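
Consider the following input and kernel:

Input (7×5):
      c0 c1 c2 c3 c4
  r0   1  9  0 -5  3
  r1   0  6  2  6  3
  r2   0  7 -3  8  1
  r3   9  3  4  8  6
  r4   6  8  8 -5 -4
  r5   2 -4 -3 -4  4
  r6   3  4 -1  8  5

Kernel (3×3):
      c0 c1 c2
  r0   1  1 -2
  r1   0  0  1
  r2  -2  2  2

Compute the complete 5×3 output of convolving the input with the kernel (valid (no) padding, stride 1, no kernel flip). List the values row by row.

Output[0,0]: The receptive field on the input at this output position is [1 9 0 / 0 6 2 / 0 7 -3]. Elementwise product with the kernel and sum: 1·1 + 9·1 + 0·-2 + 2·1 + 0·-2 + 7·2 + -3·2.
Output[0,1]: The receptive field on the input at this output position is [9 0 -5 / 6 2 6 / 7 -3 8]. Elementwise product with the kernel and sum: 9·1 + 0·1 + -5·-2 + 6·1 + 7·-2 + -3·2 + 8·2.

20 21 16
-5 22 23
37 -14 -25
-6 -20 2
-5 28 43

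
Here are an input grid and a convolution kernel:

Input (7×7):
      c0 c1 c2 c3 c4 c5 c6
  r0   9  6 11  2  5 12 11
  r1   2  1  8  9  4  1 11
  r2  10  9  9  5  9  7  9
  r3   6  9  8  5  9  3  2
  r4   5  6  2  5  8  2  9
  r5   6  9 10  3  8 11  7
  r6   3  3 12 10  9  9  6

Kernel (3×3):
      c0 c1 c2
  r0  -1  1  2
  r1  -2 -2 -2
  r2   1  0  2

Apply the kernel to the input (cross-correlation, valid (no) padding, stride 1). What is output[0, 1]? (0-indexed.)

The receptive field on the input at this output position is [6 11 2 / 1 8 9 / 9 9 5]. Elementwise product with the kernel and sum: 6·-1 + 11·1 + 2·2 + 1·-2 + 8·-2 + 9·-2 + 9·1 + 5·2.

-8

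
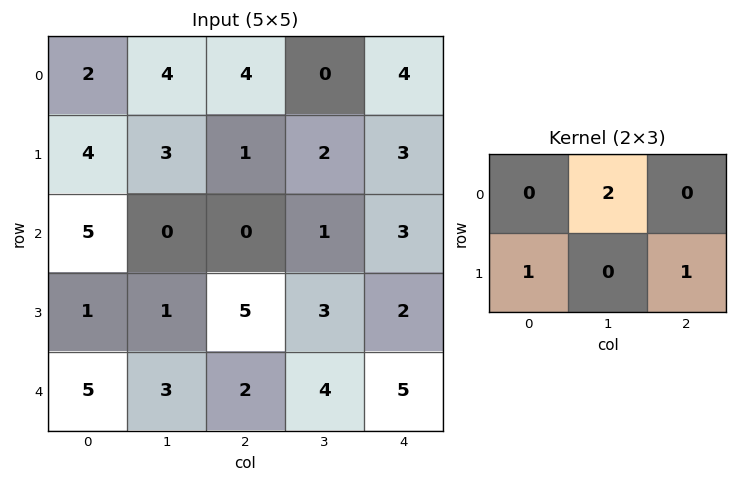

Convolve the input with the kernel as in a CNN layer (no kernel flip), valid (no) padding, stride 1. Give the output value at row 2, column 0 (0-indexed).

6

The receptive field on the input at this output position is [5 0 0 / 1 1 5]. Elementwise product with the kernel and sum: 0·2 + 1·1 + 5·1.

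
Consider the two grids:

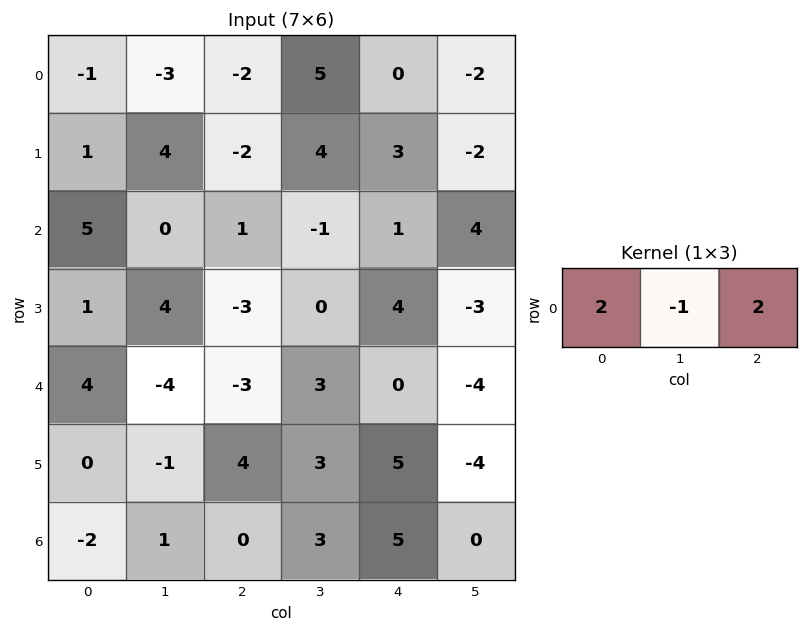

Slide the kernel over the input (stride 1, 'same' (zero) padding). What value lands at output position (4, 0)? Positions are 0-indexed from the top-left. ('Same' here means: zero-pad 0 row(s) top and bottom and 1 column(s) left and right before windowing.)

-12

The receptive field on the zero-padded input at this output position is [0 4 -4]. Elementwise product with the kernel and sum: 0·2 + 4·-1 + -4·2.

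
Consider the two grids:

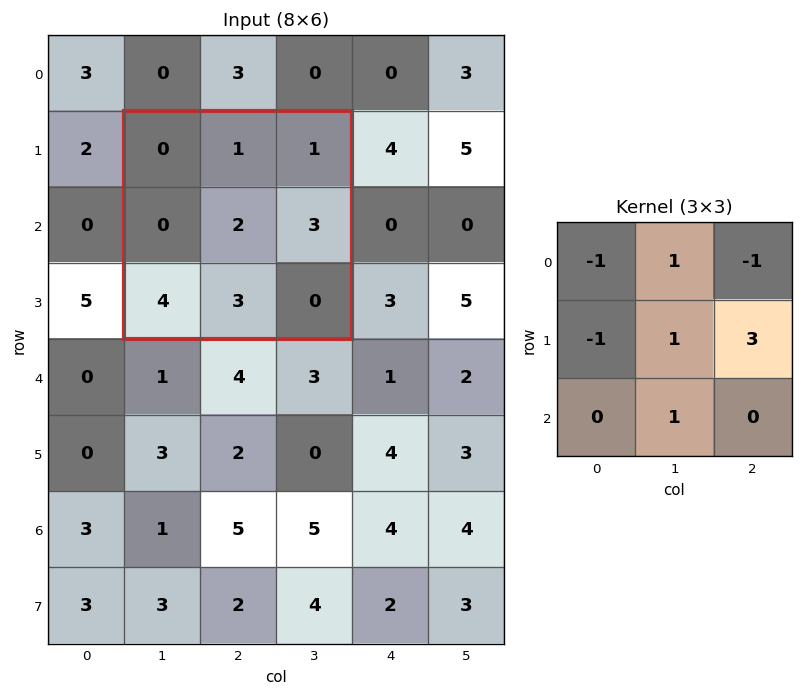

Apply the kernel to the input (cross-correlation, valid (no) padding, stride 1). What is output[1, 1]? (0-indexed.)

14

The receptive field on the input at this output position is [0 1 1 / 0 2 3 / 4 3 0]. Elementwise product with the kernel and sum: 0·-1 + 1·1 + 1·-1 + 0·-1 + 2·1 + 3·3 + 3·1.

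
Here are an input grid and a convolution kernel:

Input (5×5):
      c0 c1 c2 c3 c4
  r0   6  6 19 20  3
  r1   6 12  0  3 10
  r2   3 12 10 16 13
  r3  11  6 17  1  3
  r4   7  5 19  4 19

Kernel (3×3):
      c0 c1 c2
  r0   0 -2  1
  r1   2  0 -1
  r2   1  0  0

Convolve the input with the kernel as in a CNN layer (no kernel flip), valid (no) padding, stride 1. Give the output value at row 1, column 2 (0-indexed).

The receptive field on the input at this output position is [0 3 10 / 10 16 13 / 17 1 3]. Elementwise product with the kernel and sum: 3·-2 + 10·1 + 10·2 + 13·-1 + 17·1.

28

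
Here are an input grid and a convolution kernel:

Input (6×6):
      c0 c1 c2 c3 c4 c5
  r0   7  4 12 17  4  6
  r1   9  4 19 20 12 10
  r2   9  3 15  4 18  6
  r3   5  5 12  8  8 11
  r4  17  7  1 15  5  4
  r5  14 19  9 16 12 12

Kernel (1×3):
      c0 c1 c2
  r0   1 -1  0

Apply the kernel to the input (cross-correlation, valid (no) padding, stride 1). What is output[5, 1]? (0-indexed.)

The receptive field on the input at this output position is [19 9 16]. Elementwise product with the kernel and sum: 19·1 + 9·-1.

10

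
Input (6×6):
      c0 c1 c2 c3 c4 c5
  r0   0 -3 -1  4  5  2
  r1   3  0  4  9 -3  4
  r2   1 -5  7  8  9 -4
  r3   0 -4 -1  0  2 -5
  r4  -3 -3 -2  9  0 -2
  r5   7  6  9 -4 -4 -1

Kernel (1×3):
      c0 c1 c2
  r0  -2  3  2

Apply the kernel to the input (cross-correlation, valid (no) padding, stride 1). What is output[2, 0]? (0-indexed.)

-3

The receptive field on the input at this output position is [1 -5 7]. Elementwise product with the kernel and sum: 1·-2 + -5·3 + 7·2.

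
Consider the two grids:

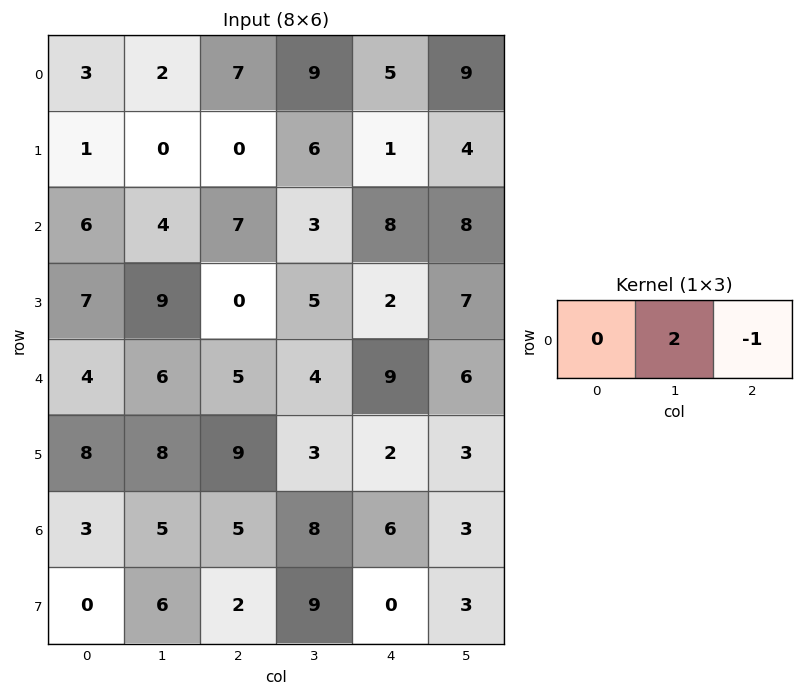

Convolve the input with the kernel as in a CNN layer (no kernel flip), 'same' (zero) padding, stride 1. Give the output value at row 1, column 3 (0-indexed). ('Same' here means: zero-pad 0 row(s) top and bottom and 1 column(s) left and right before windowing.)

The receptive field on the zero-padded input at this output position is [0 6 1]. Elementwise product with the kernel and sum: 6·2 + 1·-1.

11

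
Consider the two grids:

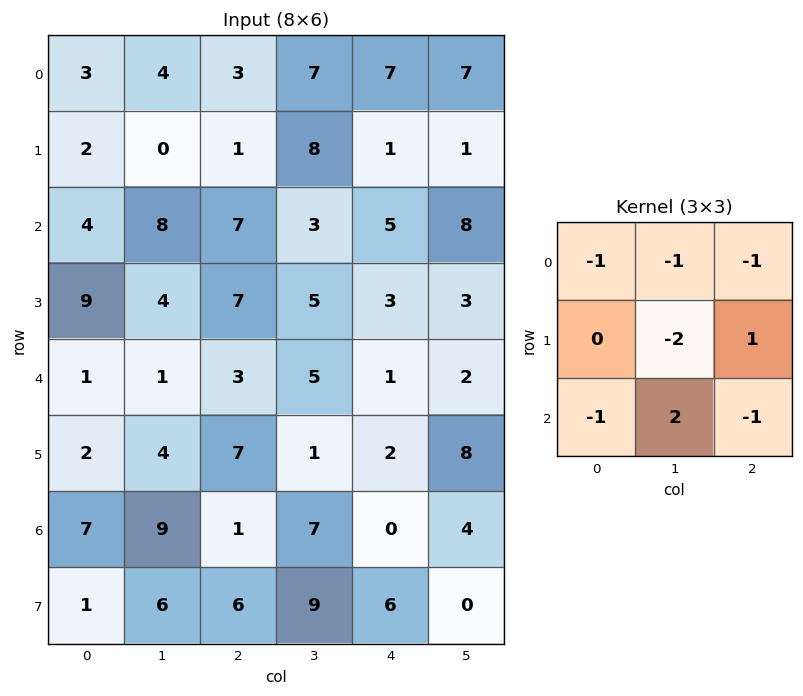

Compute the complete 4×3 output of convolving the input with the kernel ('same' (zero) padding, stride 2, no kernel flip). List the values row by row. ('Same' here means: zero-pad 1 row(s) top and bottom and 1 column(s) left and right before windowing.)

Output[0,0]: The receptive field on the zero-padded input at this output position is [0 0 0 / 0 3 4 / 0 2 0]. Elementwise product with the kernel and sum: 0·-1 + 0·-1 + 0·-1 + 3·-2 + 4·1 + 0·-1 + 2·2 + 0·-1.
Output[0,1]: The receptive field on the zero-padded input at this output position is [0 0 0 / 4 3 7 / 0 1 8]. Elementwise product with the kernel and sum: 0·-1 + 0·-1 + 0·-1 + 3·-2 + 7·1 + 0·-1 + 1·2 + 8·-1.

2 -5 -14
12 -15 -14
-14 -8 -16
-15 -10 -4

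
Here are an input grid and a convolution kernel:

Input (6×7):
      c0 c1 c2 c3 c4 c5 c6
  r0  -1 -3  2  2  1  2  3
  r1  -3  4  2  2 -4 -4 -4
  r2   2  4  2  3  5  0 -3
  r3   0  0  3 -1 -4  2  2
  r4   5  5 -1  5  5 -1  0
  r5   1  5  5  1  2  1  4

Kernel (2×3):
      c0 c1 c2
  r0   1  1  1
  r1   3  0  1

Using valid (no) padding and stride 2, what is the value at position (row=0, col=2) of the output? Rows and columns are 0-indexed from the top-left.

The receptive field on the input at this output position is [1 2 3 / -4 -4 -4]. Elementwise product with the kernel and sum: 1·1 + 2·1 + 3·1 + -4·3 + -4·1.

-10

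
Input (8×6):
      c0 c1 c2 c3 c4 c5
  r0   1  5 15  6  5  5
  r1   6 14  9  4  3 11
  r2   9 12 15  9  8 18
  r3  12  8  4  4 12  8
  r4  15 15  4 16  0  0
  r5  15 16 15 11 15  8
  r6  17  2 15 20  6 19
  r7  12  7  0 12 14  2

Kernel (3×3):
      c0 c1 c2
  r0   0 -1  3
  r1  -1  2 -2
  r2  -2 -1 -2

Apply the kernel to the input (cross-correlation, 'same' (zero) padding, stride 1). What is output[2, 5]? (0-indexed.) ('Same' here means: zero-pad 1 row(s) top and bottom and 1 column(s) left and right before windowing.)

-15

The receptive field on the zero-padded input at this output position is [3 11 0 / 8 18 0 / 12 8 0]. Elementwise product with the kernel and sum: 11·-1 + 0·3 + 8·-1 + 18·2 + 0·-2 + 12·-2 + 8·-1 + 0·-2.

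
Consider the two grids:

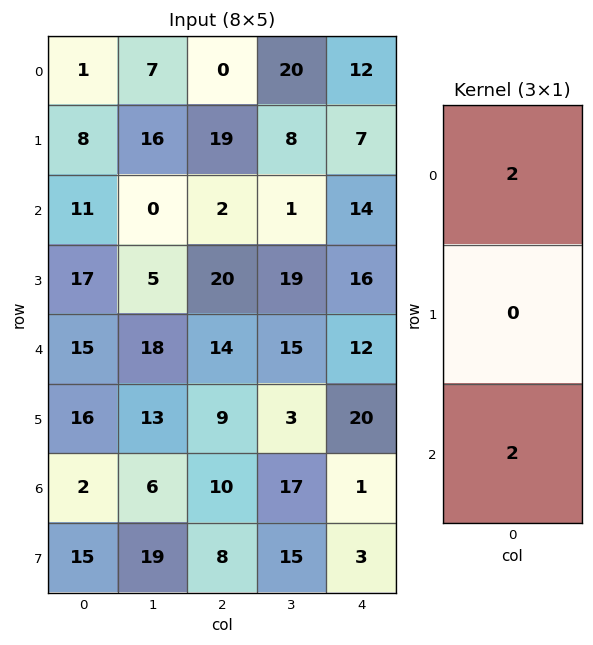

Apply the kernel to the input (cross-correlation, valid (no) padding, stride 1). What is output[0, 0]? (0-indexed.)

24

The receptive field on the input at this output position is [1 / 8 / 11]. Elementwise product with the kernel and sum: 1·2 + 11·2.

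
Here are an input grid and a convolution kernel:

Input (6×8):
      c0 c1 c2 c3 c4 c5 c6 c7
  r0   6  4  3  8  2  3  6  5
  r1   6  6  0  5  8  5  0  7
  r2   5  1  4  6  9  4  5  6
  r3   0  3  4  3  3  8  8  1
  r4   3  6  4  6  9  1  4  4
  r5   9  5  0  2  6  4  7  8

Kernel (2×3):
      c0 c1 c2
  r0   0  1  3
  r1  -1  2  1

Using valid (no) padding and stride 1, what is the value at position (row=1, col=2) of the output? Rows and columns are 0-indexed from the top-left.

46

The receptive field on the input at this output position is [0 5 8 / 4 6 9]. Elementwise product with the kernel and sum: 5·1 + 8·3 + 4·-1 + 6·2 + 9·1.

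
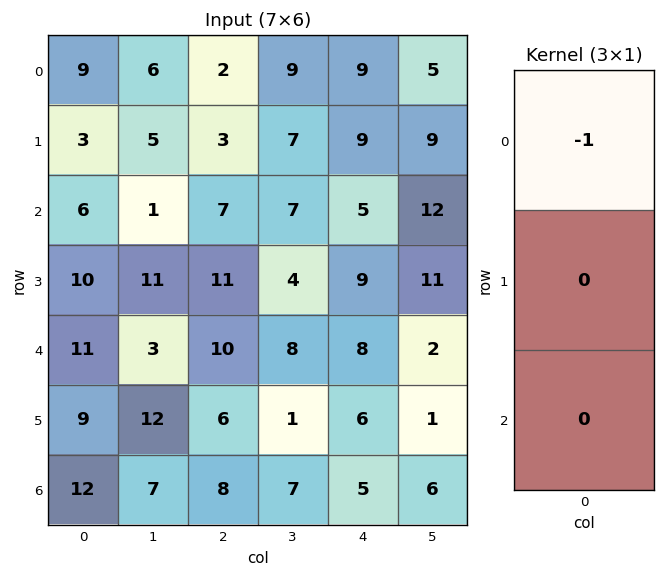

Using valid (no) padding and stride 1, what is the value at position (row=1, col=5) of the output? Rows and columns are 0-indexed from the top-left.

The receptive field on the input at this output position is [9 / 12 / 11]. Elementwise product with the kernel and sum: 9·-1.

-9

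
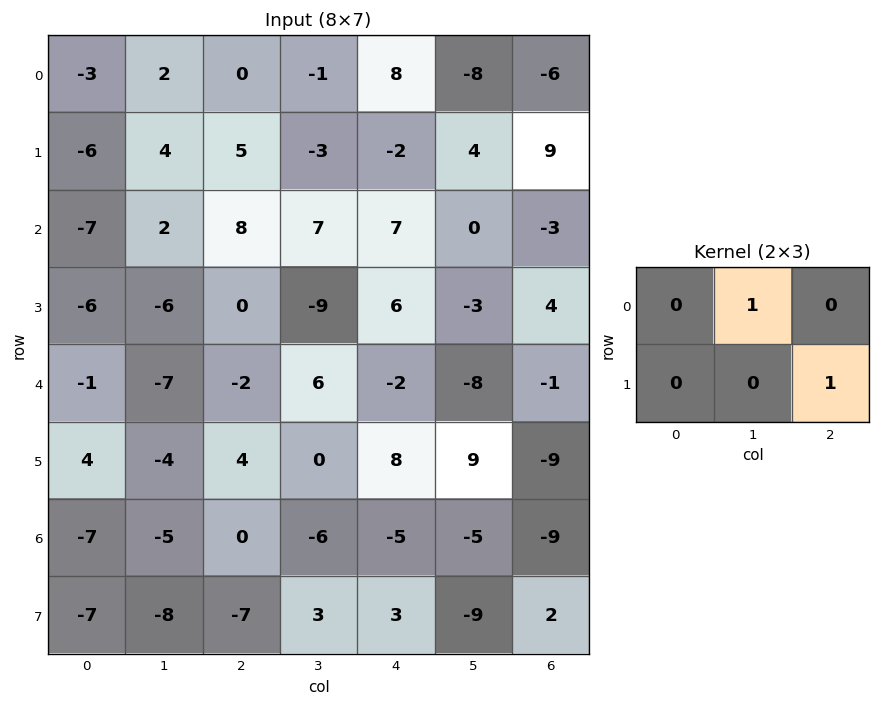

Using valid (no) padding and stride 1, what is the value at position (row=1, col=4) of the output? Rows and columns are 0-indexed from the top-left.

The receptive field on the input at this output position is [-2 4 9 / 7 0 -3]. Elementwise product with the kernel and sum: 4·1 + -3·1.

1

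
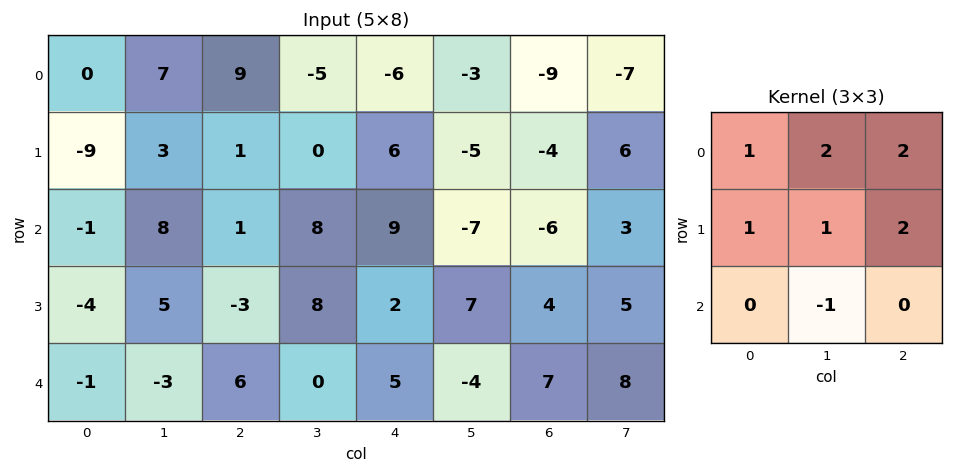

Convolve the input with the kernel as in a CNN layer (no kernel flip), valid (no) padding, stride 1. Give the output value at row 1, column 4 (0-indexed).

-29

The receptive field on the input at this output position is [6 -5 -4 / 9 -7 -6 / 2 7 4]. Elementwise product with the kernel and sum: 6·1 + -5·2 + -4·2 + 9·1 + -7·1 + -6·2 + 7·-1.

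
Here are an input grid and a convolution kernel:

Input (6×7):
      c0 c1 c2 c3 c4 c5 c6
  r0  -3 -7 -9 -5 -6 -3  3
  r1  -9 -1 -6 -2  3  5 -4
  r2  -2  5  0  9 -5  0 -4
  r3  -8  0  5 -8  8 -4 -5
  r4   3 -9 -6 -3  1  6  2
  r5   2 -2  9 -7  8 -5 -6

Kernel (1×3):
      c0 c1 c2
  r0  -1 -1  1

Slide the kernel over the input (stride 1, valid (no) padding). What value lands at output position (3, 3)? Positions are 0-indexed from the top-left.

The receptive field on the input at this output position is [-8 8 -4]. Elementwise product with the kernel and sum: -8·-1 + 8·-1 + -4·1.

-4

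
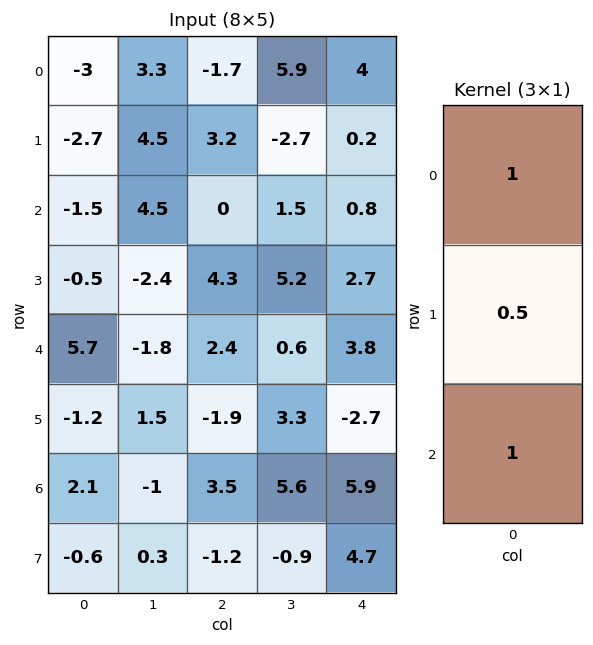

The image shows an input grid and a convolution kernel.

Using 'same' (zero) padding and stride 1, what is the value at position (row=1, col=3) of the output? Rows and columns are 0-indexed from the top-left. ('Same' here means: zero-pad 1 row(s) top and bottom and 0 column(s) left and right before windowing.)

The receptive field on the zero-padded input at this output position is [5.9 / -2.7 / 1.5]. Elementwise product with the kernel and sum: 5.9·1 + -2.7·0.5 + 1.5·1.

6.05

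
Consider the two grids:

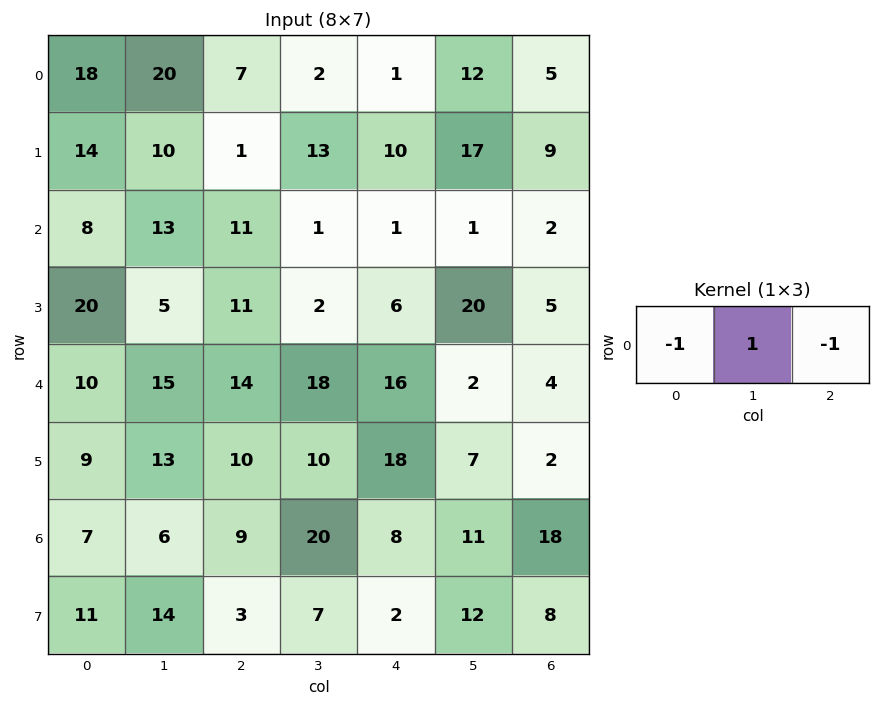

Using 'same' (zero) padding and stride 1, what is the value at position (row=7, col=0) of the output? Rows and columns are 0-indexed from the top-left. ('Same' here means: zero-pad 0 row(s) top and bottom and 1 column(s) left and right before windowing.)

The receptive field on the zero-padded input at this output position is [0 11 14]. Elementwise product with the kernel and sum: 0·-1 + 11·1 + 14·-1.

-3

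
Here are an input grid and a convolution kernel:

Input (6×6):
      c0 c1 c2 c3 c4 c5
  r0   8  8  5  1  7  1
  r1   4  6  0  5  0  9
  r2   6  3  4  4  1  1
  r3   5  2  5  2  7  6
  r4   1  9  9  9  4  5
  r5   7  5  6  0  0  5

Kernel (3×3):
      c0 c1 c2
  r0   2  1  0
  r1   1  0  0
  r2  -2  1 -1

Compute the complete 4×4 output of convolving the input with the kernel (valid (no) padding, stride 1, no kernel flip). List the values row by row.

Output[0,0]: The receptive field on the input at this output position is [8 8 5 / 4 6 0 / 6 3 4]. Elementwise product with the kernel and sum: 8·2 + 8·1 + 4·1 + 6·-2 + 3·1 + 4·-1.

15 21 6 6
7 14 -6 11
18 -6 4 -8
-2 14 9 15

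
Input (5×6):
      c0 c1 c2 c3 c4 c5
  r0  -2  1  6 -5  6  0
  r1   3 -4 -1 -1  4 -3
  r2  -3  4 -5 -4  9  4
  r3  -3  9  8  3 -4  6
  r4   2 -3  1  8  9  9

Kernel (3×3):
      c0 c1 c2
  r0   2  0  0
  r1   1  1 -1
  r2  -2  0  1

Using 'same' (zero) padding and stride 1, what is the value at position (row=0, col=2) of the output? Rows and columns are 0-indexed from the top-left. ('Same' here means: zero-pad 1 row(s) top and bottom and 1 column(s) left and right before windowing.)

The receptive field on the zero-padded input at this output position is [0 0 0 / 1 6 -5 / -4 -1 -1]. Elementwise product with the kernel and sum: 0·2 + 1·1 + 6·1 + -5·-1 + -4·-2 + -1·1.

19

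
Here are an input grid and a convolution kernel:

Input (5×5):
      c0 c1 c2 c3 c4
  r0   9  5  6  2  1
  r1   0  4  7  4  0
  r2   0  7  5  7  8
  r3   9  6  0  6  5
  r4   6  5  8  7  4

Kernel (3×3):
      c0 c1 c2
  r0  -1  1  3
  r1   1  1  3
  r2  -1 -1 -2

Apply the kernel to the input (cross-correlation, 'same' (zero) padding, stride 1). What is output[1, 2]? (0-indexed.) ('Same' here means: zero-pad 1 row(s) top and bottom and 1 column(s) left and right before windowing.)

4

The receptive field on the zero-padded input at this output position is [5 6 2 / 4 7 4 / 7 5 7]. Elementwise product with the kernel and sum: 5·-1 + 6·1 + 2·3 + 4·1 + 7·1 + 4·3 + 7·-1 + 5·-1 + 7·-2.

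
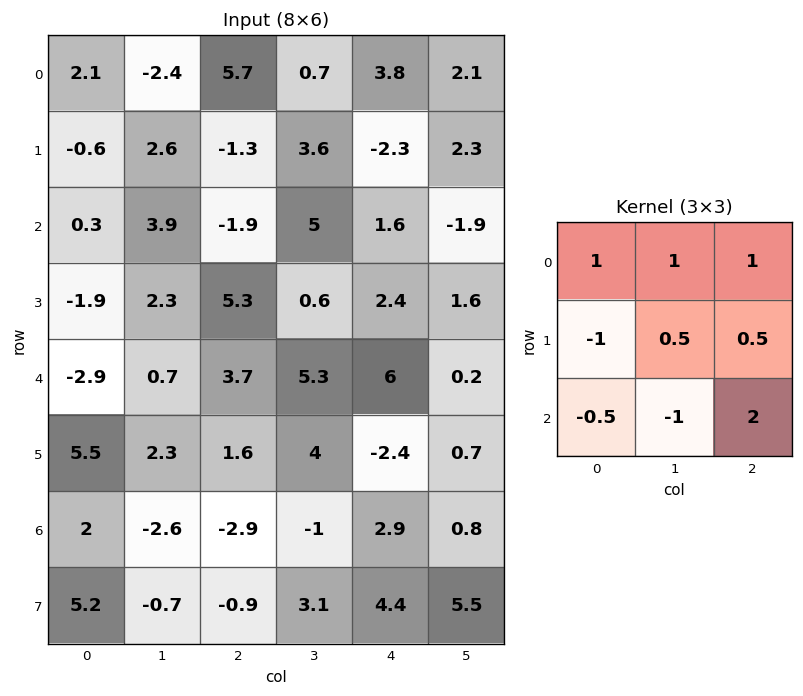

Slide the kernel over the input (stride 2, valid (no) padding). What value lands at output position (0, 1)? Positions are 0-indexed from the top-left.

The receptive field on the input at this output position is [5.7 0.7 3.8 / -1.3 3.6 -2.3 / -1.9 5 1.6]. Elementwise product with the kernel and sum: 5.7·1 + 0.7·1 + 3.8·1 + -1.3·-1 + 3.6·0.5 + -2.3·0.5 + -1.9·-0.5 + 5·-1 + 1.6·2.

11.3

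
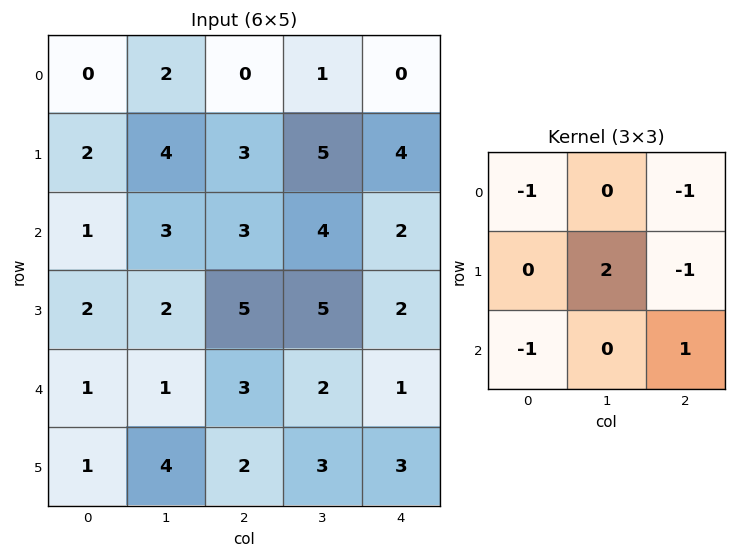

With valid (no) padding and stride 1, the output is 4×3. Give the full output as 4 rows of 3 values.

Output[0,0]: The receptive field on the input at this output position is [0 2 0 / 2 4 3 / 1 3 3]. Elementwise product with the kernel and sum: 0·-1 + 0·-1 + 4·2 + 3·-1 + 1·-1 + 3·1.

7 -1 5
1 -4 -4
-3 -1 1
-7 -4 -3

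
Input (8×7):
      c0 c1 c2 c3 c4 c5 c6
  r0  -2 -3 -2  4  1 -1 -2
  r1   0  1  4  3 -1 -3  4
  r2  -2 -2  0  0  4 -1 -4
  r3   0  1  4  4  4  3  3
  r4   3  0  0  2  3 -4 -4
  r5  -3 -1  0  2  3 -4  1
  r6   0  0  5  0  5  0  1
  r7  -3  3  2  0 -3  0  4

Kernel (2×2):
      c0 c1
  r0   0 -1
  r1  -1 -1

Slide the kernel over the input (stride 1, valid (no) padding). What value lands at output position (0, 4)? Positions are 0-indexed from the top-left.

5

The receptive field on the input at this output position is [1 -1 / -1 -3]. Elementwise product with the kernel and sum: -1·-1 + -1·-1 + -3·-1.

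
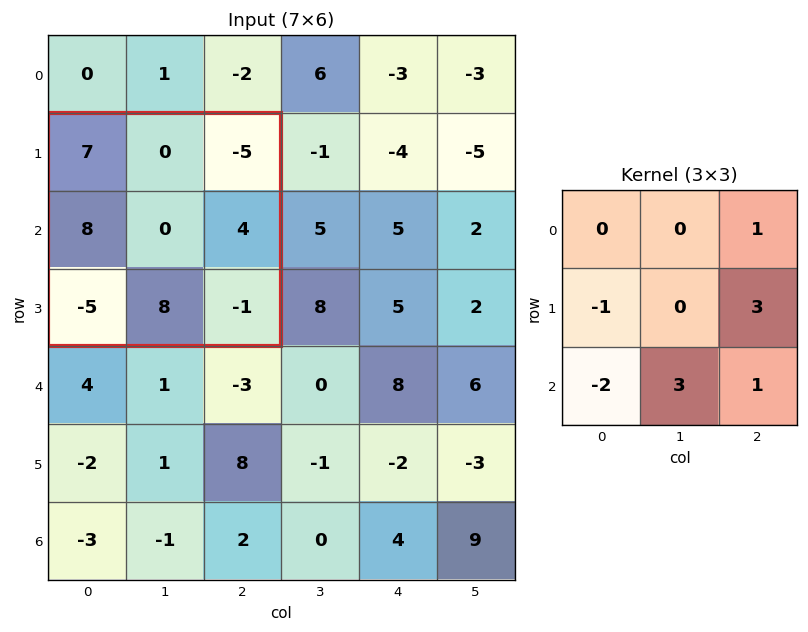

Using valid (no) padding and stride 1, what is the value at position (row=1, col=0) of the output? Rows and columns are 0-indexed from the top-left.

32

The receptive field on the input at this output position is [7 0 -5 / 8 0 4 / -5 8 -1]. Elementwise product with the kernel and sum: -5·1 + 8·-1 + 4·3 + -5·-2 + 8·3 + -1·1.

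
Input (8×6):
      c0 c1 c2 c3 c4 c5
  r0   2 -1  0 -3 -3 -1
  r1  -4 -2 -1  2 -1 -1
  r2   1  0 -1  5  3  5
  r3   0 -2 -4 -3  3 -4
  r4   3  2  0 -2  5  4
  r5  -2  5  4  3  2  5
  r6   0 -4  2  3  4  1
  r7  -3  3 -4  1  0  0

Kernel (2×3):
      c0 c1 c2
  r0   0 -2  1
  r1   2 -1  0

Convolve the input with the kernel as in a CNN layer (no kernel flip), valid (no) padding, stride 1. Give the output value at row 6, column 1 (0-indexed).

9

The receptive field on the input at this output position is [-4 2 3 / 3 -4 1]. Elementwise product with the kernel and sum: 2·-2 + 3·1 + 3·2 + -4·-1.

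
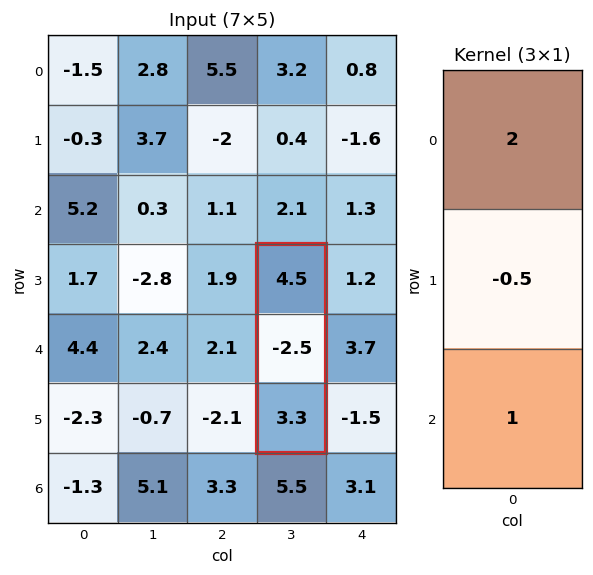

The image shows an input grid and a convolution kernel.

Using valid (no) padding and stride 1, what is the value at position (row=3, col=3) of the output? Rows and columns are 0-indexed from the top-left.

13.55

The receptive field on the input at this output position is [4.5 / -2.5 / 3.3]. Elementwise product with the kernel and sum: 4.5·2 + -2.5·-0.5 + 3.3·1.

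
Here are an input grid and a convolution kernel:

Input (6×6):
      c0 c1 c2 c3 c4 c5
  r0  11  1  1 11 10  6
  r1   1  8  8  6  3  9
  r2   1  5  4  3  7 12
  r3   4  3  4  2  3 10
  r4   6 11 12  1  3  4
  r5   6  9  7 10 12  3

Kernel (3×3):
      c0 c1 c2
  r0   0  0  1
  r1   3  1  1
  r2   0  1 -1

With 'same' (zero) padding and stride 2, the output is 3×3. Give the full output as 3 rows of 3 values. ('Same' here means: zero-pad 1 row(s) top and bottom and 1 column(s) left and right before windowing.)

5 17 43
15 30 30
17 45 29

Output[0,0]: The receptive field on the zero-padded input at this output position is [0 0 0 / 0 11 1 / 0 1 8]. Elementwise product with the kernel and sum: 0·1 + 0·3 + 11·1 + 1·1 + 1·1 + 8·-1.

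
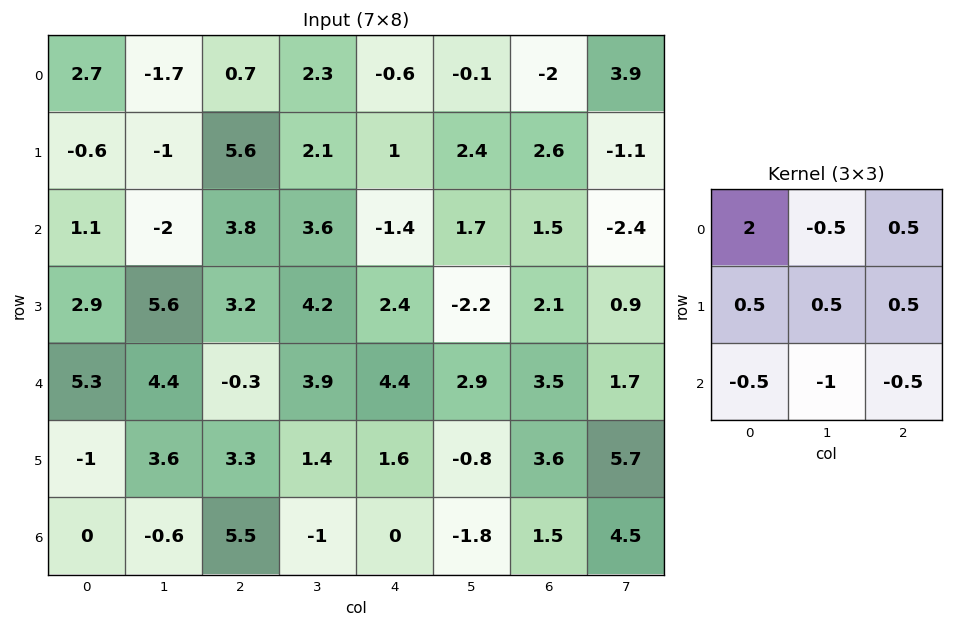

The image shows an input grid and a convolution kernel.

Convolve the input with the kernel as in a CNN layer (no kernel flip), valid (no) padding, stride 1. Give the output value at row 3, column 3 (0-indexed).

The receptive field on the input at this output position is [4.2 2.4 -2.2 / 3.9 4.4 2.9 / 1.4 1.6 -0.8]. Elementwise product with the kernel and sum: 4.2·2 + 2.4·-0.5 + -2.2·0.5 + 3.9·0.5 + 4.4·0.5 + 2.9·0.5 + 1.4·-0.5 + 1.6·-1 + -0.8·-0.5.

9.8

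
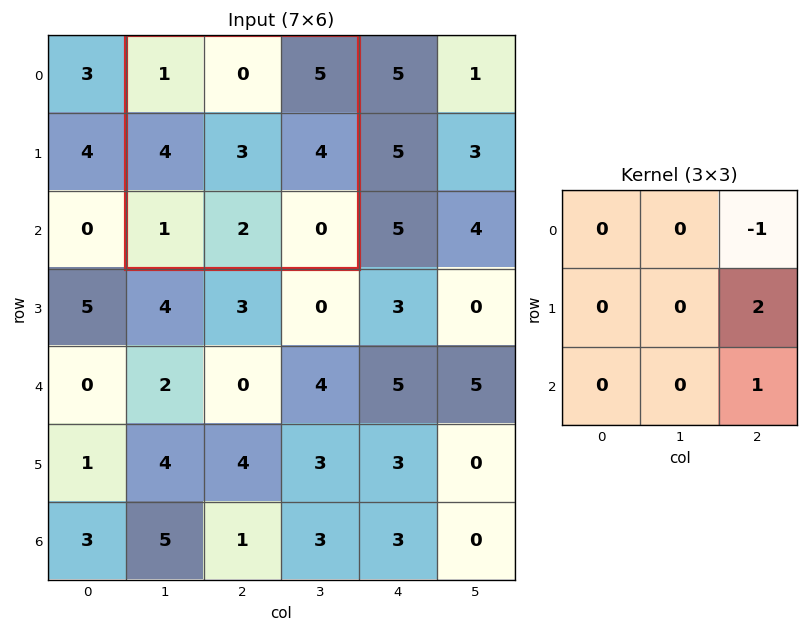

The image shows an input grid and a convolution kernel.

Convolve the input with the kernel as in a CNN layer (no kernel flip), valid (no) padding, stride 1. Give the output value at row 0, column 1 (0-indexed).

The receptive field on the input at this output position is [1 0 5 / 4 3 4 / 1 2 0]. Elementwise product with the kernel and sum: 5·-1 + 4·2 + 0·1.

3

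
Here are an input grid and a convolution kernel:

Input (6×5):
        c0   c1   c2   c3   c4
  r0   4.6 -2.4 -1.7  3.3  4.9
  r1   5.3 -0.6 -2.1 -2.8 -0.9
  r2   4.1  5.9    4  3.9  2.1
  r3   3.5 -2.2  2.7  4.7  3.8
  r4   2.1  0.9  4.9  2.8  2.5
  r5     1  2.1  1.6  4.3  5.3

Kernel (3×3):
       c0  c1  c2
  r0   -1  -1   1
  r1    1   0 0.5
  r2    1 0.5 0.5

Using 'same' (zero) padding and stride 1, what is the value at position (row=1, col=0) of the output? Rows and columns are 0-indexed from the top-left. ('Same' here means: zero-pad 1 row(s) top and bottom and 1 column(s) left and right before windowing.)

-2.3

The receptive field on the zero-padded input at this output position is [0 4.6 -2.4 / 0 5.3 -0.6 / 0 4.1 5.9]. Elementwise product with the kernel and sum: 0·-1 + 4.6·-1 + -2.4·1 + 0·1 + -0.6·0.5 + 0·1 + 4.1·0.5 + 5.9·0.5.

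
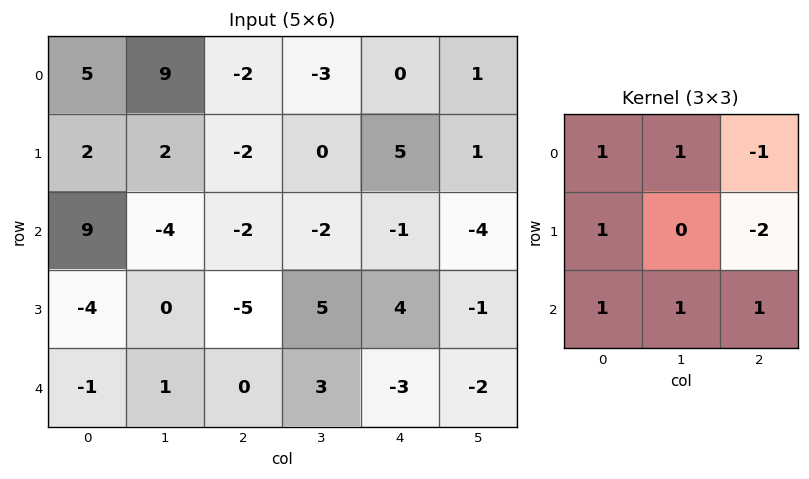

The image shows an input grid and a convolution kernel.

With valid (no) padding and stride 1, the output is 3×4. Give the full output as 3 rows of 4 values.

25 4 -22 -13
10 0 -3 18
13 -10 -16 6

Output[0,0]: The receptive field on the input at this output position is [5 9 -2 / 2 2 -2 / 9 -4 -2]. Elementwise product with the kernel and sum: 5·1 + 9·1 + -2·-1 + 2·1 + -2·-2 + 9·1 + -4·1 + -2·1.
Output[0,1]: The receptive field on the input at this output position is [9 -2 -3 / 2 -2 0 / -4 -2 -2]. Elementwise product with the kernel and sum: 9·1 + -2·1 + -3·-1 + 2·1 + 0·-2 + -4·1 + -2·1 + -2·1.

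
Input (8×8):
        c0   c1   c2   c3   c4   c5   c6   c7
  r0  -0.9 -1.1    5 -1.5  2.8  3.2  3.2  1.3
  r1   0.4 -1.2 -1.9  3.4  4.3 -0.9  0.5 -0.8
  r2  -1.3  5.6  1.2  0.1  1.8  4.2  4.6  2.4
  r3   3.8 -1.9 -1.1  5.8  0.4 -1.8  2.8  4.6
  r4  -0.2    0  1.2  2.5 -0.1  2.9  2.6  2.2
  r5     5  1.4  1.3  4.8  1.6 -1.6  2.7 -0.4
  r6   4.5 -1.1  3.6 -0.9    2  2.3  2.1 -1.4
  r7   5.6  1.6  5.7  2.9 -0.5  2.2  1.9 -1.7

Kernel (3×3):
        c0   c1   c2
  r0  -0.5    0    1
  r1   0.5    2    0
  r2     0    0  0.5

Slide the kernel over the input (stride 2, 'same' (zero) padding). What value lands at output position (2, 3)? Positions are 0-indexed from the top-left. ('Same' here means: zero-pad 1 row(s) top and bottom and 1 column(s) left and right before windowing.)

11.95

The receptive field on the zero-padded input at this output position is [-1.8 2.8 4.6 / 2.9 2.6 2.2 / -1.6 2.7 -0.4]. Elementwise product with the kernel and sum: -1.8·-0.5 + 4.6·1 + 2.9·0.5 + 2.6·2 + -0.4·0.5.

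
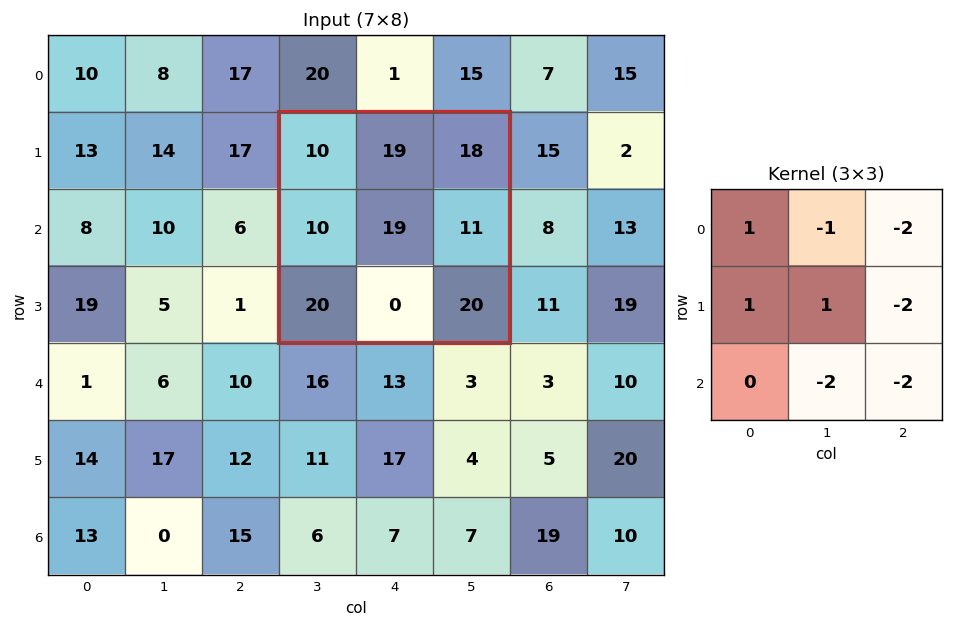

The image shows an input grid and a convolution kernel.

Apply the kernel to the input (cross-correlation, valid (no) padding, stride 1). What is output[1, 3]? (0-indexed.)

-78

The receptive field on the input at this output position is [10 19 18 / 10 19 11 / 20 0 20]. Elementwise product with the kernel and sum: 10·1 + 19·-1 + 18·-2 + 10·1 + 19·1 + 11·-2 + 0·-2 + 20·-2.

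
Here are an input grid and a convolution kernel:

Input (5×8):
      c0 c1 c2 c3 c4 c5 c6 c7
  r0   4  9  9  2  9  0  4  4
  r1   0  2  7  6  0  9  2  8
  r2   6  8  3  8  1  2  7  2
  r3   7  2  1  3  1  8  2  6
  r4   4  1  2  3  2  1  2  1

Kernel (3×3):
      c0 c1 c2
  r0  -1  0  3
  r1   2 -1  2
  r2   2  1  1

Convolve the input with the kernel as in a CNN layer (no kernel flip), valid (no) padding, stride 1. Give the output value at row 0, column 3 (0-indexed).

The receptive field on the input at this output position is [2 9 0 / 6 0 9 / 8 1 2]. Elementwise product with the kernel and sum: 2·-1 + 0·3 + 6·2 + 0·-1 + 9·2 + 8·2 + 1·1 + 2·1.

47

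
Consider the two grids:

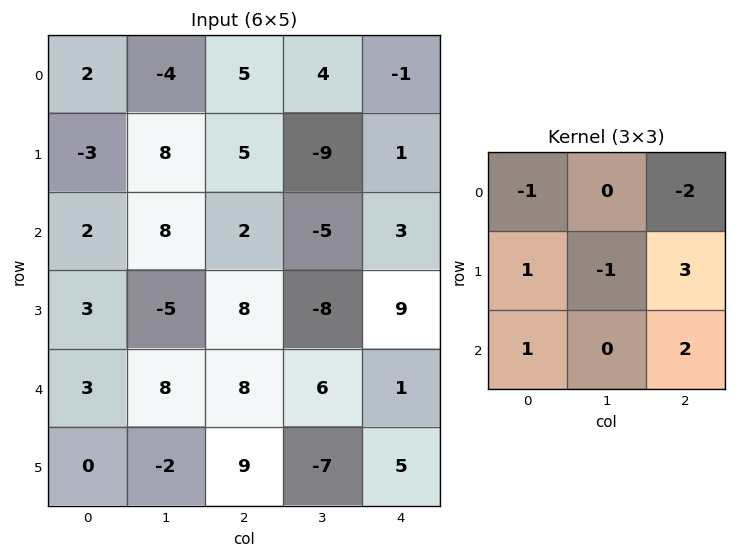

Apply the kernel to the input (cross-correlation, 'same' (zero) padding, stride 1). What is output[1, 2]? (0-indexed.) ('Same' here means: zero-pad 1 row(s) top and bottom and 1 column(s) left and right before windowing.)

-30

The receptive field on the zero-padded input at this output position is [-4 5 4 / 8 5 -9 / 8 2 -5]. Elementwise product with the kernel and sum: -4·-1 + 4·-2 + 8·1 + 5·-1 + -9·3 + 8·1 + -5·2.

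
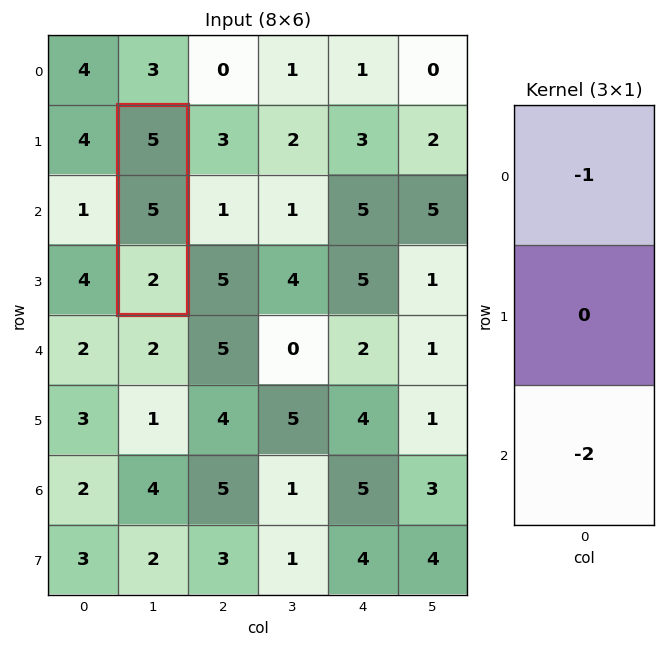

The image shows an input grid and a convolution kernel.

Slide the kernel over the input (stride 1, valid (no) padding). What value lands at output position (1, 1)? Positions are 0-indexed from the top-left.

-9

The receptive field on the input at this output position is [5 / 5 / 2]. Elementwise product with the kernel and sum: 5·-1 + 2·-2.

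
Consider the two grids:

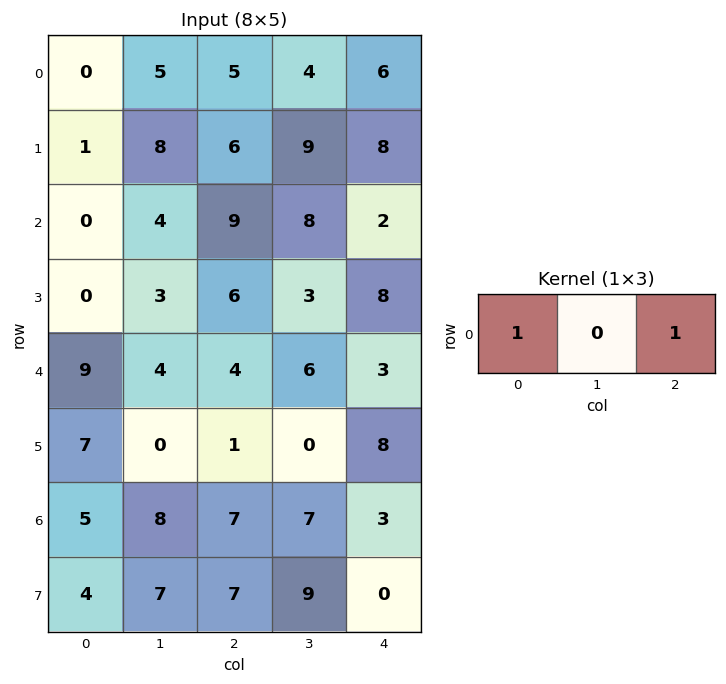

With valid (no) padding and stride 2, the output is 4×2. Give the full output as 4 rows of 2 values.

Output[0,0]: The receptive field on the input at this output position is [0 5 5]. Elementwise product with the kernel and sum: 0·1 + 5·1.

5 11
9 11
13 7
12 10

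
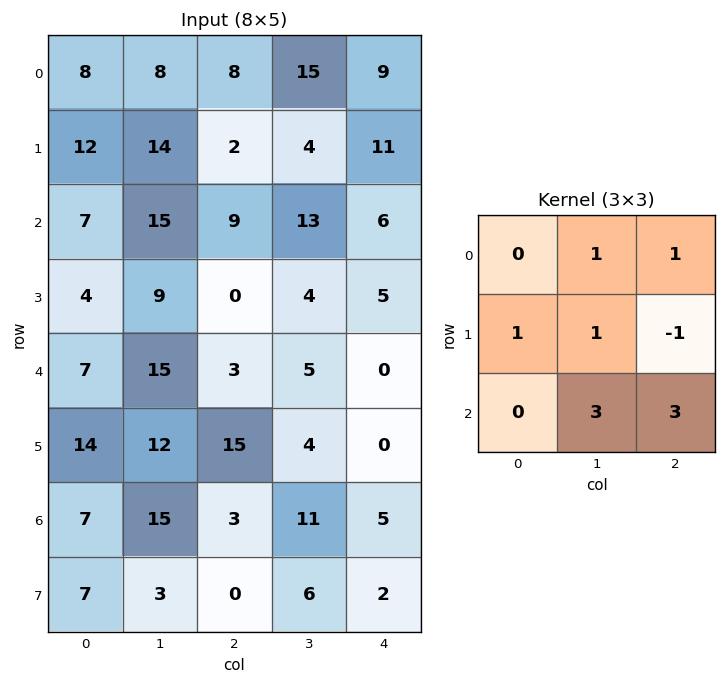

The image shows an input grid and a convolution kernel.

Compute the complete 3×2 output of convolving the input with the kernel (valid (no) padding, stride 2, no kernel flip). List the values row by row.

Output[0,0]: The receptive field on the input at this output position is [8 8 8 / 12 14 2 / 7 15 9]. Elementwise product with the kernel and sum: 8·1 + 8·1 + 12·1 + 14·1 + 2·-1 + 15·3 + 9·3.

112 76
91 33
83 72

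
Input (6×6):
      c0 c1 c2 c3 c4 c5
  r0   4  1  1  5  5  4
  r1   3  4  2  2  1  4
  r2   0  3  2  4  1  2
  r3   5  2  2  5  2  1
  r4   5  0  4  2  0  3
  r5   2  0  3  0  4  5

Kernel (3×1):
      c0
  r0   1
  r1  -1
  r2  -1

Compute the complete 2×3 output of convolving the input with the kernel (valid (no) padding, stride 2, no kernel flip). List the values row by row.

1 -3 3
-10 -4 -1

Output[0,0]: The receptive field on the input at this output position is [4 / 3 / 0]. Elementwise product with the kernel and sum: 4·1 + 3·-1 + 0·-1.
Output[0,1]: The receptive field on the input at this output position is [1 / 2 / 2]. Elementwise product with the kernel and sum: 1·1 + 2·-1 + 2·-1.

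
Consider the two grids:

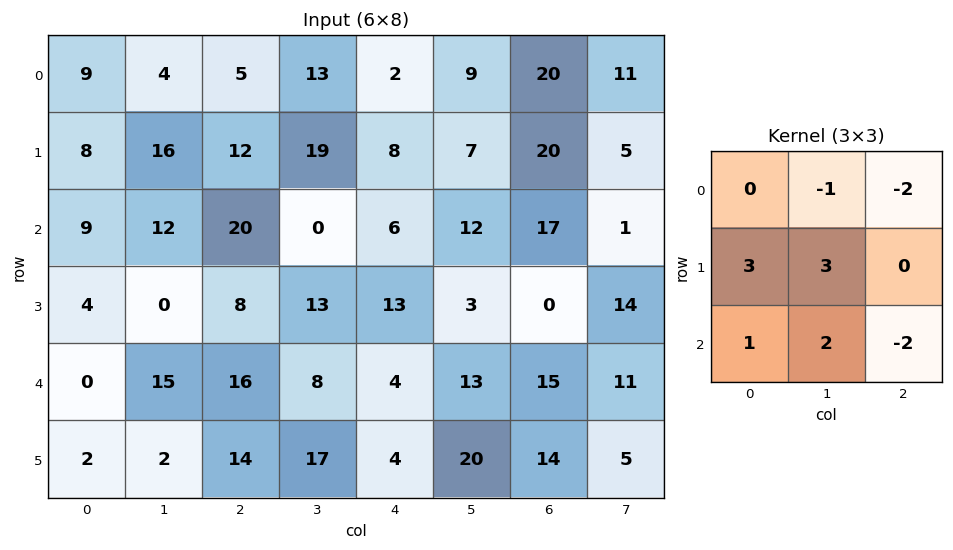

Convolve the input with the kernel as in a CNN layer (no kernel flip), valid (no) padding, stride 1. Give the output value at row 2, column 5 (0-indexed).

11

The receptive field on the input at this output position is [12 17 1 / 3 0 14 / 13 15 11]. Elementwise product with the kernel and sum: 17·-1 + 1·-2 + 3·3 + 0·3 + 13·1 + 15·2 + 11·-2.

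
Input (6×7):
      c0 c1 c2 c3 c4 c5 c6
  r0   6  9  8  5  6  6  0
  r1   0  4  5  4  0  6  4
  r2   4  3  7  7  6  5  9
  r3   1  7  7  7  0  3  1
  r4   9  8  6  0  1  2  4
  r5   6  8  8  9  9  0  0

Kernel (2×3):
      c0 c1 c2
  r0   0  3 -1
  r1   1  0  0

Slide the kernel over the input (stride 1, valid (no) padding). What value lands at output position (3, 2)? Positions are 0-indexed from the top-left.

The receptive field on the input at this output position is [7 7 0 / 6 0 1]. Elementwise product with the kernel and sum: 7·3 + 0·-1 + 6·1.

27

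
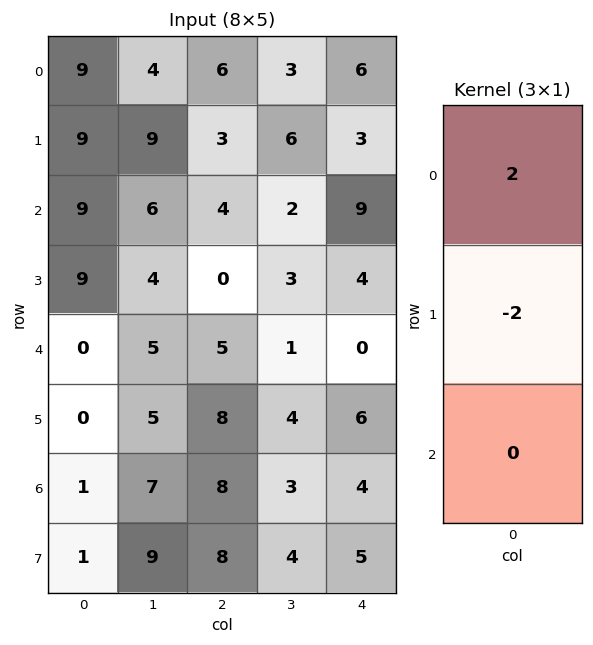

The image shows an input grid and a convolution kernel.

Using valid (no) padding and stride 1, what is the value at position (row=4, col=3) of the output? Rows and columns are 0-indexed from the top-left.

-6

The receptive field on the input at this output position is [1 / 4 / 3]. Elementwise product with the kernel and sum: 1·2 + 4·-2.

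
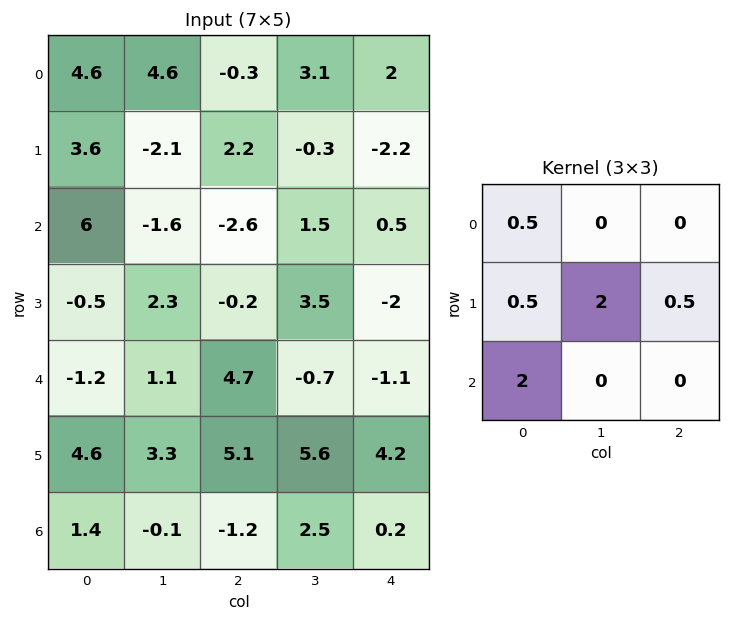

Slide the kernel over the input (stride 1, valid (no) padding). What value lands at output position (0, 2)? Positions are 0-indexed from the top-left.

-5.95

The receptive field on the input at this output position is [-0.3 3.1 2 / 2.2 -0.3 -2.2 / -2.6 1.5 0.5]. Elementwise product with the kernel and sum: -0.3·0.5 + 2.2·0.5 + -0.3·2 + -2.2·0.5 + -2.6·2.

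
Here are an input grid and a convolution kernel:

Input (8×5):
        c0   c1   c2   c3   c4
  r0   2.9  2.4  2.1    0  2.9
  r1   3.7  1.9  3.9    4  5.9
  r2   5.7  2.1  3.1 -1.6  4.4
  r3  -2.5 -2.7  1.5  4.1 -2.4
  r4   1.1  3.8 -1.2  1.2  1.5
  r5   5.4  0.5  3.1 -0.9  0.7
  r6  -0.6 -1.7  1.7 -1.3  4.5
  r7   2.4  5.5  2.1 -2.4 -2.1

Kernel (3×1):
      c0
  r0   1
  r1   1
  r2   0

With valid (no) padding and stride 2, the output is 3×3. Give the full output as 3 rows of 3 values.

Output[0,0]: The receptive field on the input at this output position is [2.9 / 3.7 / 5.7]. Elementwise product with the kernel and sum: 2.9·1 + 3.7·1.
Output[0,1]: The receptive field on the input at this output position is [2.1 / 3.9 / 3.1]. Elementwise product with the kernel and sum: 2.1·1 + 3.9·1.

6.6 6 8.8
3.2 4.6 2
6.5 1.9 2.2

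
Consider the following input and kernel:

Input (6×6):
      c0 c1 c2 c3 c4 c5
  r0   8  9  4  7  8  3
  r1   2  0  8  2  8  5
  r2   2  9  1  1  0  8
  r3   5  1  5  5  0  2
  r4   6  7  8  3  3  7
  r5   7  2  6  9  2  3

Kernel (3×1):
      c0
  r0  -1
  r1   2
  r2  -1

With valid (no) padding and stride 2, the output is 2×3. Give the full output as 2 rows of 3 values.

-6 11 8
2 1 -3

Output[0,0]: The receptive field on the input at this output position is [8 / 2 / 2]. Elementwise product with the kernel and sum: 8·-1 + 2·2 + 2·-1.
Output[0,1]: The receptive field on the input at this output position is [4 / 8 / 1]. Elementwise product with the kernel and sum: 4·-1 + 8·2 + 1·-1.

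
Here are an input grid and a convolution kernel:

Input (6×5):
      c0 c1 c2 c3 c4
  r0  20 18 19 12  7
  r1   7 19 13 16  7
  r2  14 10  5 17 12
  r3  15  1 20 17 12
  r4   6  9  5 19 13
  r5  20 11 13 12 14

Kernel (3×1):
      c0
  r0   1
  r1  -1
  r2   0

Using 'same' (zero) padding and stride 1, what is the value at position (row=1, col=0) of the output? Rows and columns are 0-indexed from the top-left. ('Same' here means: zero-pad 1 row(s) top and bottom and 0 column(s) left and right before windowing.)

13

The receptive field on the zero-padded input at this output position is [20 / 7 / 14]. Elementwise product with the kernel and sum: 20·1 + 7·-1.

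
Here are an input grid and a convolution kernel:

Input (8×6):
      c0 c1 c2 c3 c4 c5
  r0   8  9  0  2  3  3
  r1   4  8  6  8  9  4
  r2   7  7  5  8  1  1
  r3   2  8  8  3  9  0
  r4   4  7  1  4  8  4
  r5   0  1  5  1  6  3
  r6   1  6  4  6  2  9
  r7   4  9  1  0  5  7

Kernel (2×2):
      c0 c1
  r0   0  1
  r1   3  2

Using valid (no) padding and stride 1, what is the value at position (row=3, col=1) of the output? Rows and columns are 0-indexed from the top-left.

31

The receptive field on the input at this output position is [8 8 / 7 1]. Elementwise product with the kernel and sum: 8·1 + 7·3 + 1·2.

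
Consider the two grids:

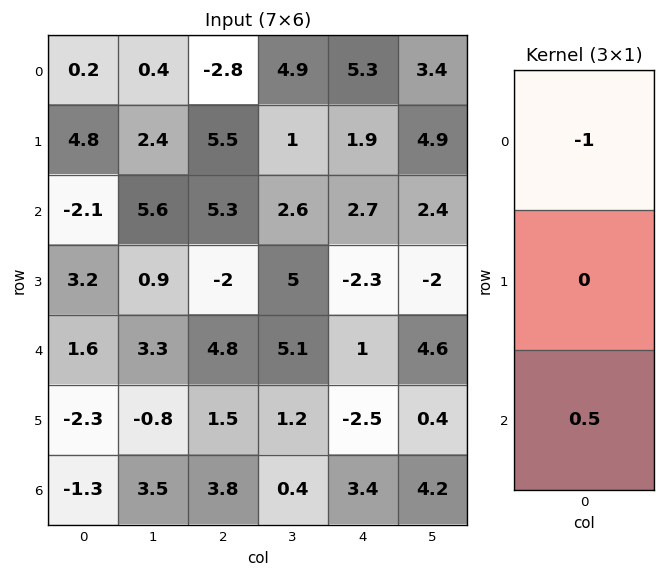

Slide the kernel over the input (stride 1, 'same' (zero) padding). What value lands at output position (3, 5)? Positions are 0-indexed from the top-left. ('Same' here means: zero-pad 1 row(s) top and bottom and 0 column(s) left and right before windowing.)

The receptive field on the zero-padded input at this output position is [2.4 / -2 / 4.6]. Elementwise product with the kernel and sum: 2.4·-1 + 4.6·0.5.

-0.1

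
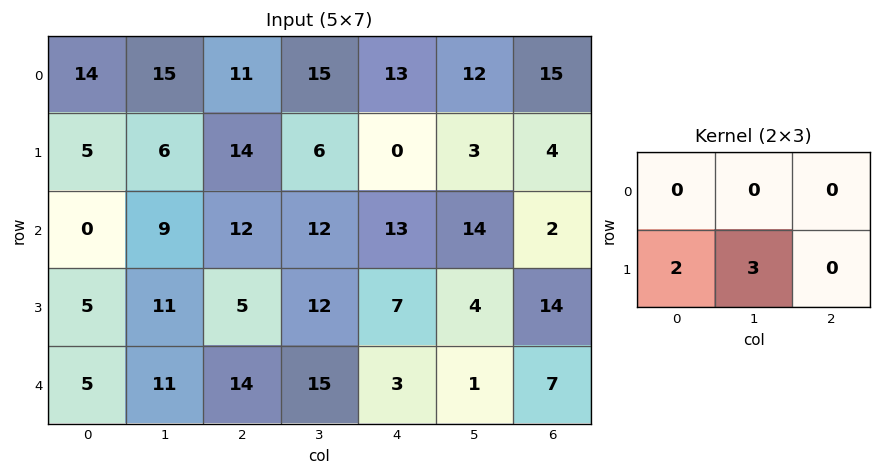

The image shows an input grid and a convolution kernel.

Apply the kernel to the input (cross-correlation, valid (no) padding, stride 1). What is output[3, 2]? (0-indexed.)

73

The receptive field on the input at this output position is [5 12 7 / 14 15 3]. Elementwise product with the kernel and sum: 14·2 + 15·3.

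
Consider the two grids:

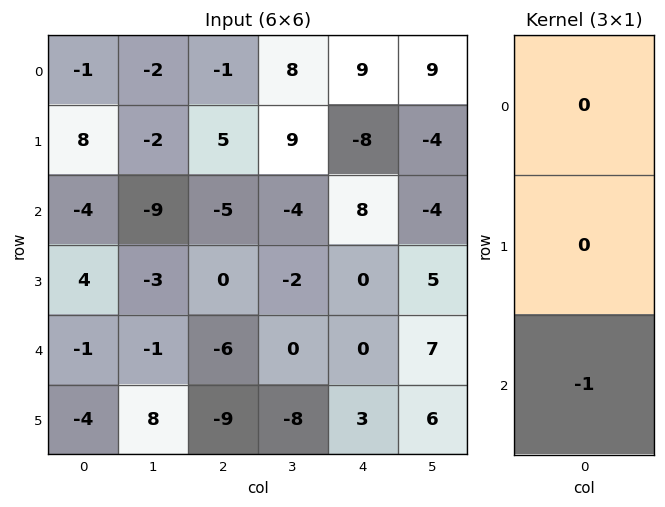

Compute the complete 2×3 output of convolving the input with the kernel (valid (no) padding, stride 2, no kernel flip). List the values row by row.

Output[0,0]: The receptive field on the input at this output position is [-1 / 8 / -4]. Elementwise product with the kernel and sum: -4·-1.

4 5 -8
1 6 0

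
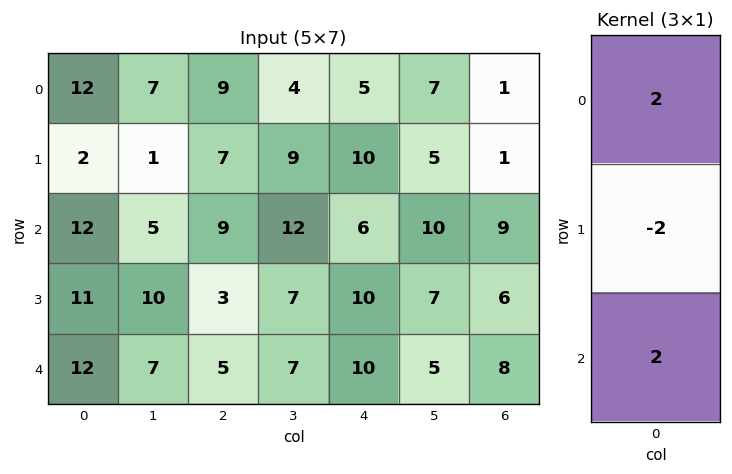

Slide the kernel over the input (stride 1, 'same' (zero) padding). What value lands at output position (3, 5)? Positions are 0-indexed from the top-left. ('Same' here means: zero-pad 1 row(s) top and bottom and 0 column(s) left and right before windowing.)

The receptive field on the zero-padded input at this output position is [10 / 7 / 5]. Elementwise product with the kernel and sum: 10·2 + 7·-2 + 5·2.

16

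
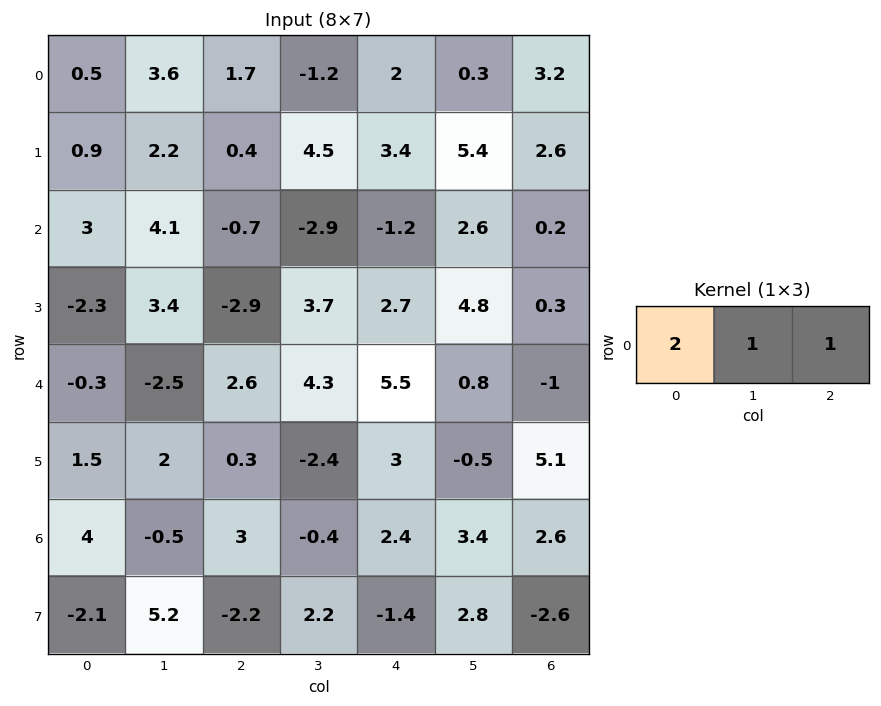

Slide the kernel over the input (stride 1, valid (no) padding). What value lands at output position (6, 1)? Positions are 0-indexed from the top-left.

1.6

The receptive field on the input at this output position is [-0.5 3 -0.4]. Elementwise product with the kernel and sum: -0.5·2 + 3·1 + -0.4·1.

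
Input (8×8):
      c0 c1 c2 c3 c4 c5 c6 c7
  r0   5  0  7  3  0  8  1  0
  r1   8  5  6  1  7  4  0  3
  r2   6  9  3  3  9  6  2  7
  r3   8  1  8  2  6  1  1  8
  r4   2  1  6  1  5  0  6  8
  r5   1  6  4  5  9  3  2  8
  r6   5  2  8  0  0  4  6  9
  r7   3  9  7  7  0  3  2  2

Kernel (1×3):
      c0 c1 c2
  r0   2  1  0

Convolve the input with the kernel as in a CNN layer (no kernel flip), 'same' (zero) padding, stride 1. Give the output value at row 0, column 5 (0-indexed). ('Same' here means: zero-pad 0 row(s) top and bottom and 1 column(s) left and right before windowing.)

The receptive field on the zero-padded input at this output position is [0 8 1]. Elementwise product with the kernel and sum: 0·2 + 8·1.

8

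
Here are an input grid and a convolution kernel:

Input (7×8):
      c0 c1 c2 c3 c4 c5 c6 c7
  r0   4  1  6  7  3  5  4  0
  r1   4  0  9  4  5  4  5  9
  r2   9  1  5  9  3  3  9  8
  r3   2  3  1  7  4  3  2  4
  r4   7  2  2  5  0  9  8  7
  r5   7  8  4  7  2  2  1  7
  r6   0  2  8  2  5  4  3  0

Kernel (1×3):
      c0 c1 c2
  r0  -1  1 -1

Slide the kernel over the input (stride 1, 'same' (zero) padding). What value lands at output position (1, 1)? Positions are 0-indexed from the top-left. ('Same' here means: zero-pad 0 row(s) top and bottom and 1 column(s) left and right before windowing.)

The receptive field on the zero-padded input at this output position is [4 0 9]. Elementwise product with the kernel and sum: 4·-1 + 0·1 + 9·-1.

-13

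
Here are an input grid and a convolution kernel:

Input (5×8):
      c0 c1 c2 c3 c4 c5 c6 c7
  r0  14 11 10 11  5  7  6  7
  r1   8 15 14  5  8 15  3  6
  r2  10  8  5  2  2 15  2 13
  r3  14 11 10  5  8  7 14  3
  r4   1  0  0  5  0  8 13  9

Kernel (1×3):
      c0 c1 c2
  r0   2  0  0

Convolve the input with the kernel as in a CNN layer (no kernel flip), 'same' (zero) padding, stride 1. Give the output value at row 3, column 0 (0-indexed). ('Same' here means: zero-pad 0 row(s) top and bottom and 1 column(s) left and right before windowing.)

The receptive field on the zero-padded input at this output position is [0 14 11]. Elementwise product with the kernel and sum: 0·2.

0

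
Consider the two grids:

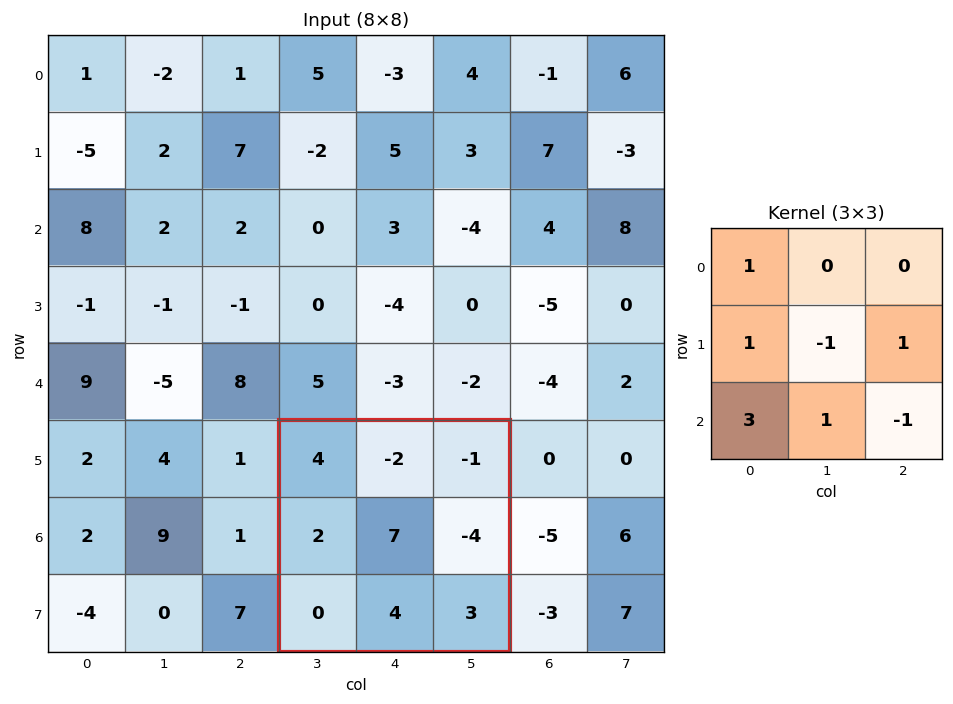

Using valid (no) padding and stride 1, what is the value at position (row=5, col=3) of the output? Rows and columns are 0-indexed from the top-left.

The receptive field on the input at this output position is [4 -2 -1 / 2 7 -4 / 0 4 3]. Elementwise product with the kernel and sum: 4·1 + 2·1 + 7·-1 + -4·1 + 0·3 + 4·1 + 3·-1.

-4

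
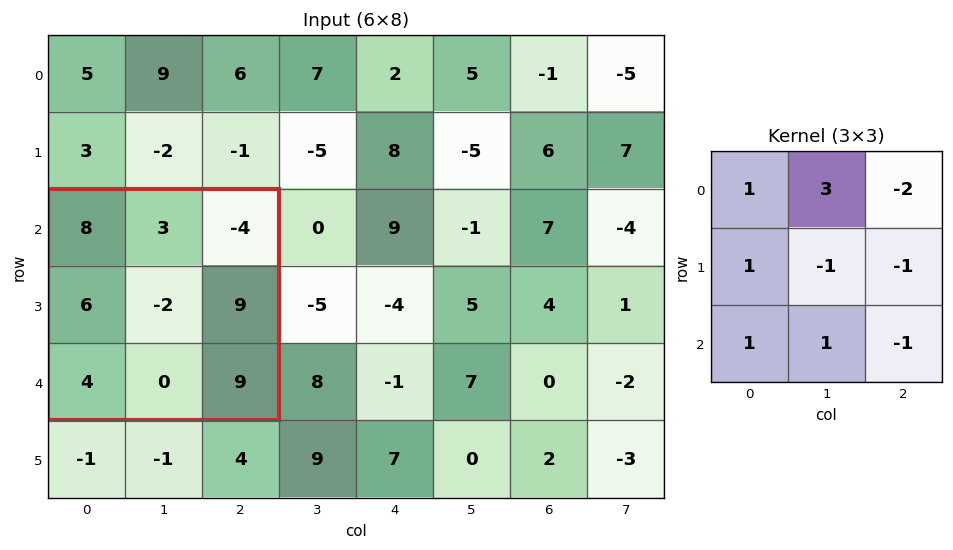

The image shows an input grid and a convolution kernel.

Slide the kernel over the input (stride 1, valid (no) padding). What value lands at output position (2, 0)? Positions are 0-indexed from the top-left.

The receptive field on the input at this output position is [8 3 -4 / 6 -2 9 / 4 0 9]. Elementwise product with the kernel and sum: 8·1 + 3·3 + -4·-2 + 6·1 + -2·-1 + 9·-1 + 4·1 + 0·1 + 9·-1.

19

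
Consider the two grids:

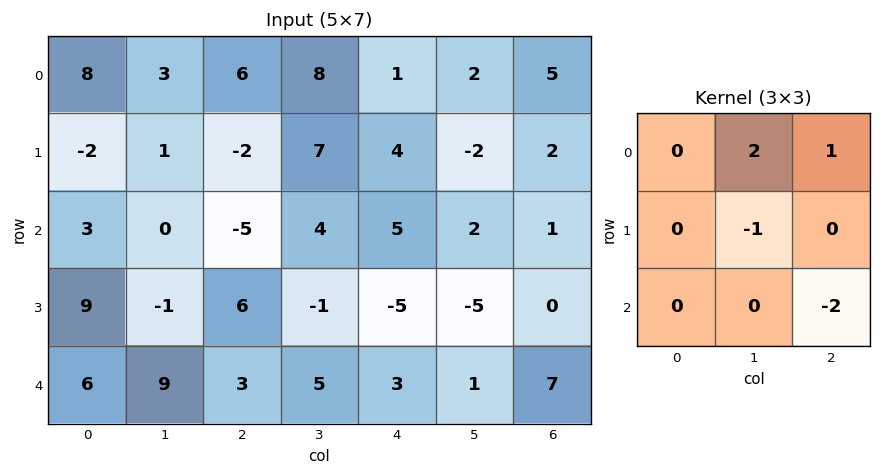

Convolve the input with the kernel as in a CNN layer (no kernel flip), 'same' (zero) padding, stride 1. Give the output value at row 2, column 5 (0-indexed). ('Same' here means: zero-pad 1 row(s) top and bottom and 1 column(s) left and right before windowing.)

The receptive field on the zero-padded input at this output position is [4 -2 2 / 5 2 1 / -5 -5 0]. Elementwise product with the kernel and sum: -2·2 + 2·1 + 2·-1 + 0·-2.

-4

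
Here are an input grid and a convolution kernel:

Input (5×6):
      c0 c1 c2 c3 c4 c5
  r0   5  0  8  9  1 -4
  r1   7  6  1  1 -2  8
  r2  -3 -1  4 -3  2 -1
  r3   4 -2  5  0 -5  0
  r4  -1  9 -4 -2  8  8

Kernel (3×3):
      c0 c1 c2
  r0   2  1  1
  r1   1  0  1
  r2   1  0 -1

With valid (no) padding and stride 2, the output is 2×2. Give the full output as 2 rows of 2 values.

Output[0,0]: The receptive field on the input at this output position is [5 0 8 / 7 6 1 / -3 -1 4]. Elementwise product with the kernel and sum: 5·2 + 0·1 + 8·1 + 7·1 + 1·1 + -3·1 + 4·-1.

19 27
9 -5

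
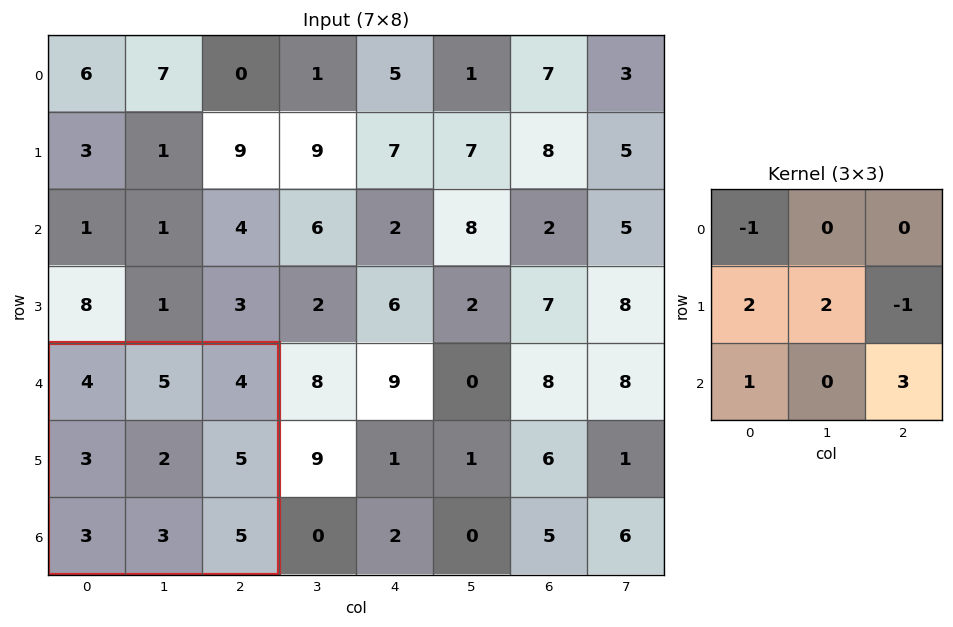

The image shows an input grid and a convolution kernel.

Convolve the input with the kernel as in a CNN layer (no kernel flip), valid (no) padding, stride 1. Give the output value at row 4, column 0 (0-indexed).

19

The receptive field on the input at this output position is [4 5 4 / 3 2 5 / 3 3 5]. Elementwise product with the kernel and sum: 4·-1 + 3·2 + 2·2 + 5·-1 + 3·1 + 5·3.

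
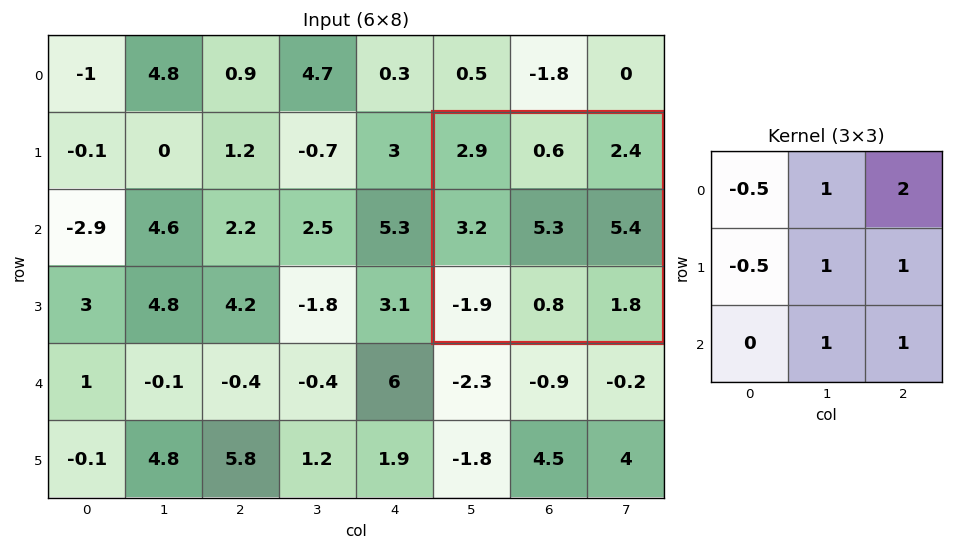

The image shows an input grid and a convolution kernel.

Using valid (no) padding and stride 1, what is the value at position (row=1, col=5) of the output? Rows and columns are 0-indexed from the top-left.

15.65

The receptive field on the input at this output position is [2.9 0.6 2.4 / 3.2 5.3 5.4 / -1.9 0.8 1.8]. Elementwise product with the kernel and sum: 2.9·-0.5 + 0.6·1 + 2.4·2 + 3.2·-0.5 + 5.3·1 + 5.4·1 + 0.8·1 + 1.8·1.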